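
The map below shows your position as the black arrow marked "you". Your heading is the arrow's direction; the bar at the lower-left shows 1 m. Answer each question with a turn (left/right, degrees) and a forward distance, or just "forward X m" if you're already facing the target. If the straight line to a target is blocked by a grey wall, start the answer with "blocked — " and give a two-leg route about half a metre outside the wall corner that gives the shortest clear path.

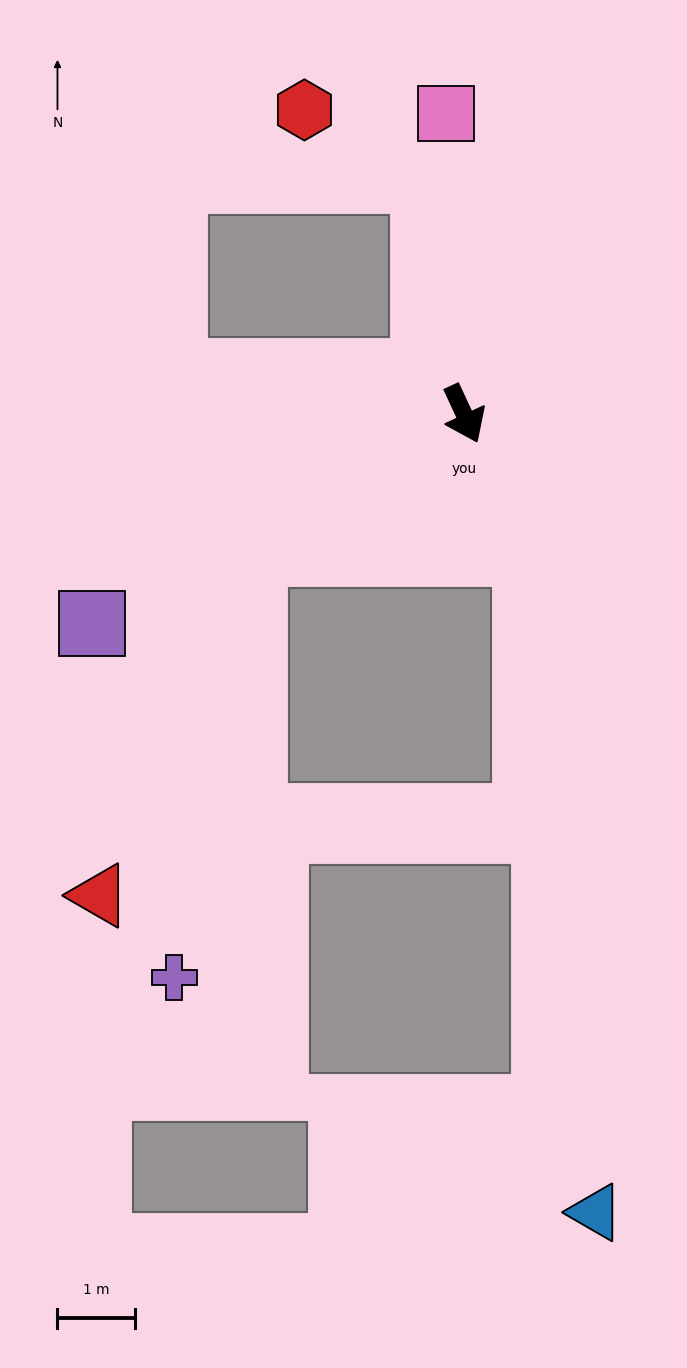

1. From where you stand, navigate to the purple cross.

blocked — turn right 81°, forward 3.2 m, then turn left 45°, forward 5.6 m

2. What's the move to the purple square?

turn right 86°, forward 5.5 m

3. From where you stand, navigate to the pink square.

turn left 159°, forward 3.9 m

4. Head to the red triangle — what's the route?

blocked — turn right 81°, forward 3.2 m, then turn left 32°, forward 4.9 m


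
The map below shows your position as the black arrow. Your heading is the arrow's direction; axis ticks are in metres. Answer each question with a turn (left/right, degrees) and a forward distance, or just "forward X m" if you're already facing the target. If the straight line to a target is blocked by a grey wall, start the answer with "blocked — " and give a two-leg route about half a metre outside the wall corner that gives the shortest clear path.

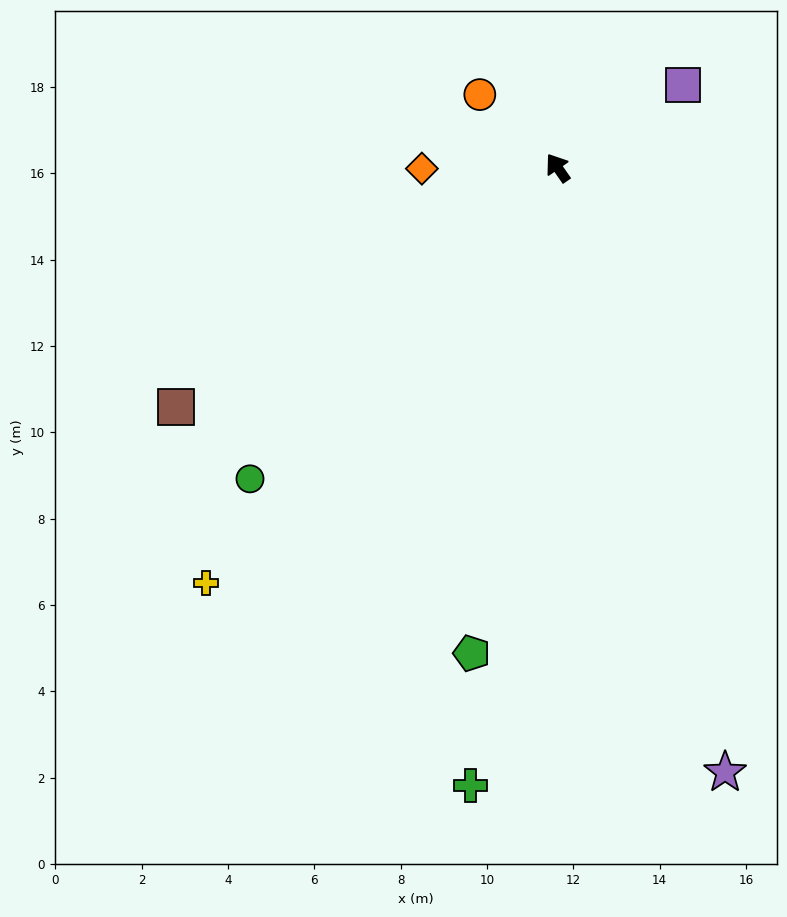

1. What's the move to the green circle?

turn left 100°, forward 10.1 m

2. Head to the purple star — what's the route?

turn left 161°, forward 14.5 m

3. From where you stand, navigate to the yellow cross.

turn left 105°, forward 12.6 m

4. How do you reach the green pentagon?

turn left 135°, forward 11.4 m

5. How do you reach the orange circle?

turn left 12°, forward 2.5 m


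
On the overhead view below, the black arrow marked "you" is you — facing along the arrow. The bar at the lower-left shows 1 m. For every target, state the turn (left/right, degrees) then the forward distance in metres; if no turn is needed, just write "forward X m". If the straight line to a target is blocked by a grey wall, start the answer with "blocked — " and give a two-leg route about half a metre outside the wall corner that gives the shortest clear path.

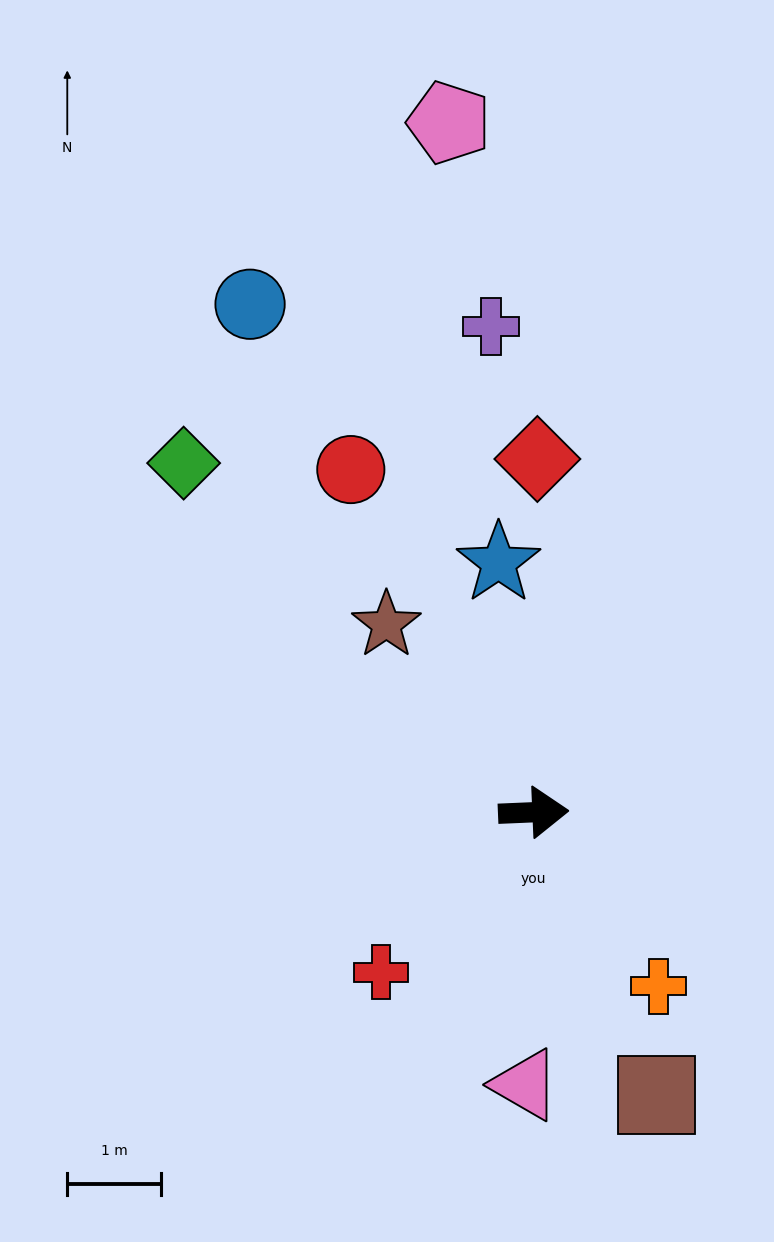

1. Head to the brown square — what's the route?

turn right 69°, forward 3.3 m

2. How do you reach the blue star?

turn left 96°, forward 2.7 m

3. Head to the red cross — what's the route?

turn right 136°, forward 2.4 m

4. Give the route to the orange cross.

turn right 57°, forward 2.3 m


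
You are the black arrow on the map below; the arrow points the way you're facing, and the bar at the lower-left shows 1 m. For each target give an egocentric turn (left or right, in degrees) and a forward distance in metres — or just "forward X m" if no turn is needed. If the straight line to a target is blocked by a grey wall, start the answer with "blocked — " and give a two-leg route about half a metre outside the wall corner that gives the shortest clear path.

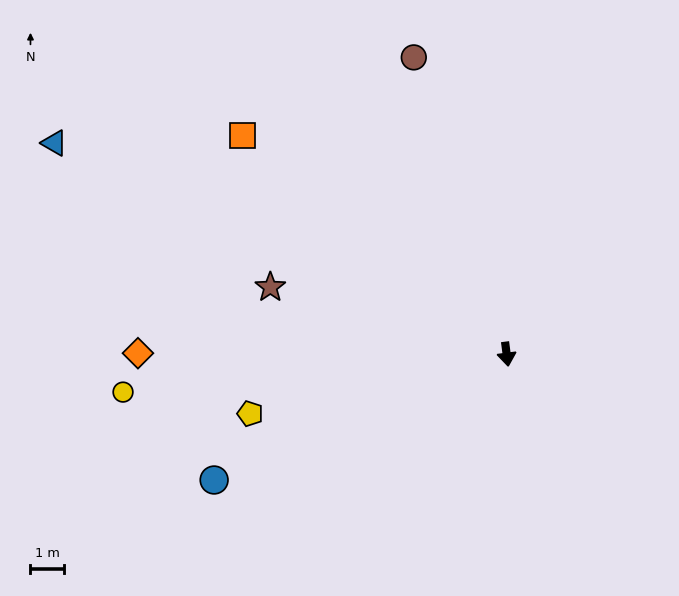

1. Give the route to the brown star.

turn right 113°, forward 7.3 m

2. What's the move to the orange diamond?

turn right 98°, forward 11.0 m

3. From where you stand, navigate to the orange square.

turn right 137°, forward 10.2 m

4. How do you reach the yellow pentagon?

turn right 84°, forward 7.8 m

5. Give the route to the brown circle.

turn right 170°, forward 9.2 m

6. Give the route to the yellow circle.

turn right 92°, forward 11.5 m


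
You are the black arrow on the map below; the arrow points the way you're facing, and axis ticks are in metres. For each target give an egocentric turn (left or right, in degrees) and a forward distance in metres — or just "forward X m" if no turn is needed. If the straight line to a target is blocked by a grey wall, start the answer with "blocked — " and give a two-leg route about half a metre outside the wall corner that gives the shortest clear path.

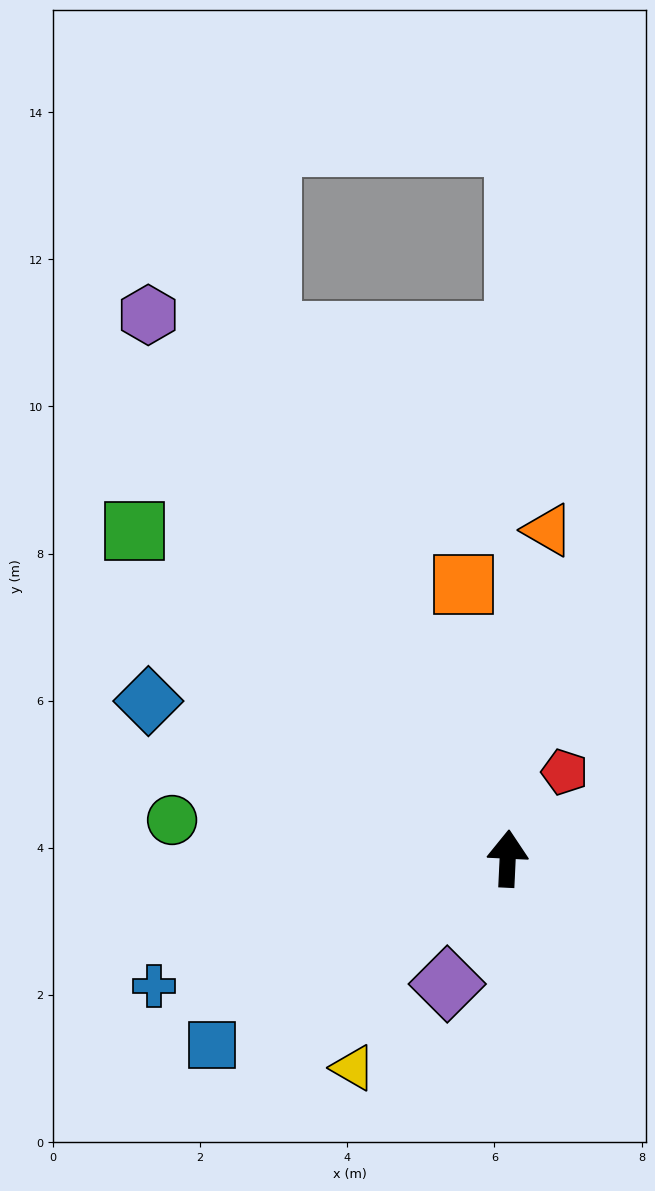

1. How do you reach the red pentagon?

turn right 31°, forward 1.4 m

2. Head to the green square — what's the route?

turn left 51°, forward 6.7 m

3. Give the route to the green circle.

turn left 86°, forward 4.6 m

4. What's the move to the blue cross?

turn left 113°, forward 5.1 m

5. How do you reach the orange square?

turn left 12°, forward 3.8 m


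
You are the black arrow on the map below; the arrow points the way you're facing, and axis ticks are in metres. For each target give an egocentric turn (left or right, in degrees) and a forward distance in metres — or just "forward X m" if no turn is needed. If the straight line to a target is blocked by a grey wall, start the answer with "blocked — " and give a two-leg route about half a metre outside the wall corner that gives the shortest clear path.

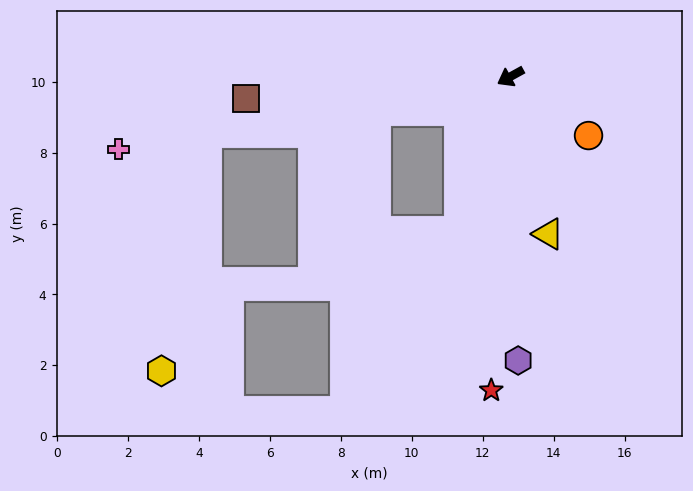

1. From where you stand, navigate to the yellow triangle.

turn left 75°, forward 4.6 m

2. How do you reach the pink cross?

turn right 18°, forward 11.2 m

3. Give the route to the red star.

turn left 58°, forward 8.9 m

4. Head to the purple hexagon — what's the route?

turn left 63°, forward 8.0 m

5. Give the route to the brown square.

turn right 24°, forward 7.5 m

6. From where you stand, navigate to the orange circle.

turn left 114°, forward 2.8 m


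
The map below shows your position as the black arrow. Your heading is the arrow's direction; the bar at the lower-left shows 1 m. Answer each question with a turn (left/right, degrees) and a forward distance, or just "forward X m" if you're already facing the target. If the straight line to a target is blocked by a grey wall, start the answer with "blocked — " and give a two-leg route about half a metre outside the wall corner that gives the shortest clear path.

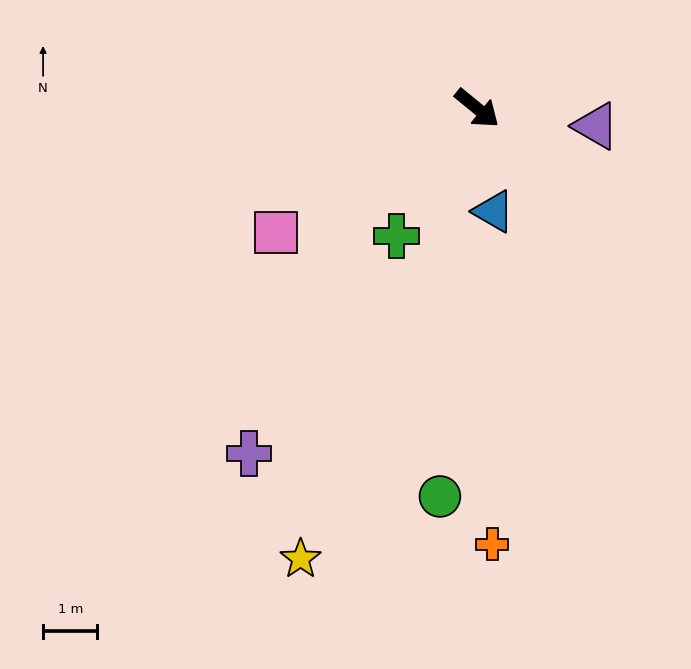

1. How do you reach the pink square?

turn right 109°, forward 4.4 m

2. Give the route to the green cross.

turn right 83°, forward 2.8 m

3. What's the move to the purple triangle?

turn left 31°, forward 2.2 m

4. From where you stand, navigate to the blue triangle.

turn right 42°, forward 1.9 m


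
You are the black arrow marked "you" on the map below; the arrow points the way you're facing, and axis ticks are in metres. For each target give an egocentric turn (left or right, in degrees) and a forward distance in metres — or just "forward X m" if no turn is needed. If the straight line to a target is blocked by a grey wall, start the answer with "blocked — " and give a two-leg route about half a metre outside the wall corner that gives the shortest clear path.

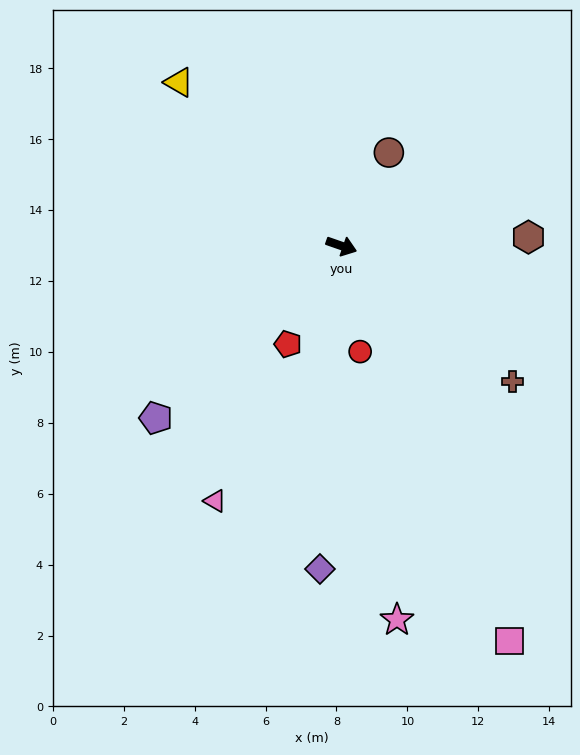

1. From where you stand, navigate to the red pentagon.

turn right 99°, forward 3.2 m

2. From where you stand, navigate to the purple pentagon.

turn right 118°, forward 7.1 m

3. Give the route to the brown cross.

turn right 19°, forward 6.2 m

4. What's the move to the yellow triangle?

turn left 154°, forward 6.5 m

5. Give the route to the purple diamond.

turn right 75°, forward 9.1 m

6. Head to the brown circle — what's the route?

turn left 82°, forward 3.0 m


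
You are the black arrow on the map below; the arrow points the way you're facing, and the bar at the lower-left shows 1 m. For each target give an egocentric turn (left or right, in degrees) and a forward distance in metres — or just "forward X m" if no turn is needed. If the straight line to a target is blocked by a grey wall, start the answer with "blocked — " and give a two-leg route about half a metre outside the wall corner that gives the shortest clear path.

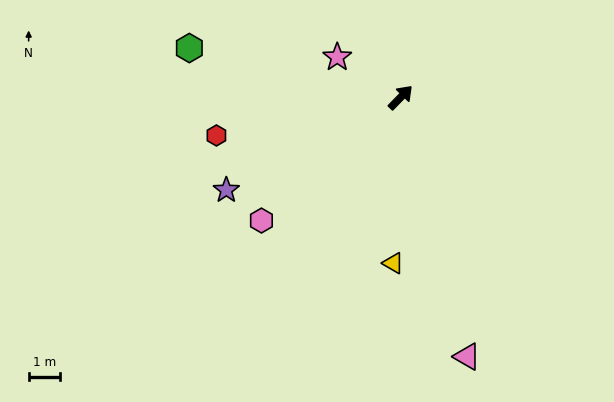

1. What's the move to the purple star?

turn left 162°, forward 6.2 m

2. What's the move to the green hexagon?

turn left 121°, forward 6.8 m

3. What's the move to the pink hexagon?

turn left 176°, forward 5.9 m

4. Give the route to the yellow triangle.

turn right 138°, forward 5.2 m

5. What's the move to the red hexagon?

turn left 146°, forward 5.9 m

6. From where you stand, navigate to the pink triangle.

turn right 121°, forward 8.4 m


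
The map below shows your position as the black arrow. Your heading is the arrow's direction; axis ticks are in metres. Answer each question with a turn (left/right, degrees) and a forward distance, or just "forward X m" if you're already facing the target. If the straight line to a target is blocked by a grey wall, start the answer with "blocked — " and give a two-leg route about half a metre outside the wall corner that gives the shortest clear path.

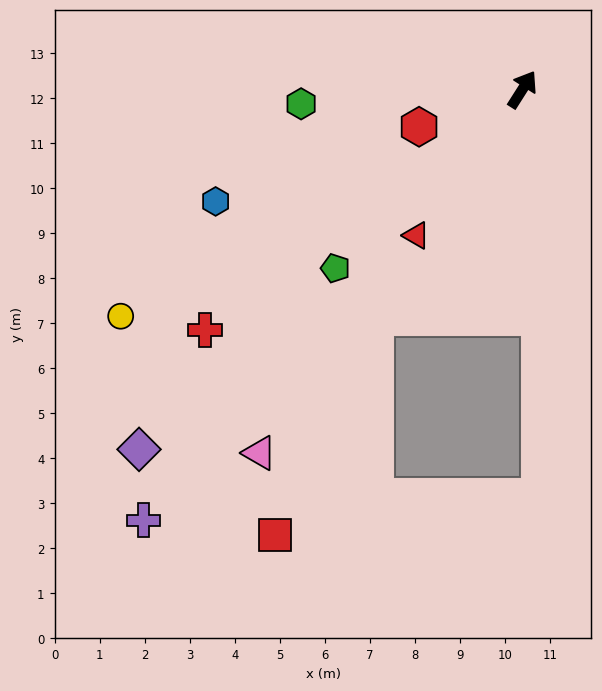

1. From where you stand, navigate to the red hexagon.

turn left 142°, forward 2.4 m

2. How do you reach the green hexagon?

turn left 126°, forward 4.9 m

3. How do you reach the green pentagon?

turn left 166°, forward 5.7 m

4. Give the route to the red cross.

turn left 160°, forward 8.8 m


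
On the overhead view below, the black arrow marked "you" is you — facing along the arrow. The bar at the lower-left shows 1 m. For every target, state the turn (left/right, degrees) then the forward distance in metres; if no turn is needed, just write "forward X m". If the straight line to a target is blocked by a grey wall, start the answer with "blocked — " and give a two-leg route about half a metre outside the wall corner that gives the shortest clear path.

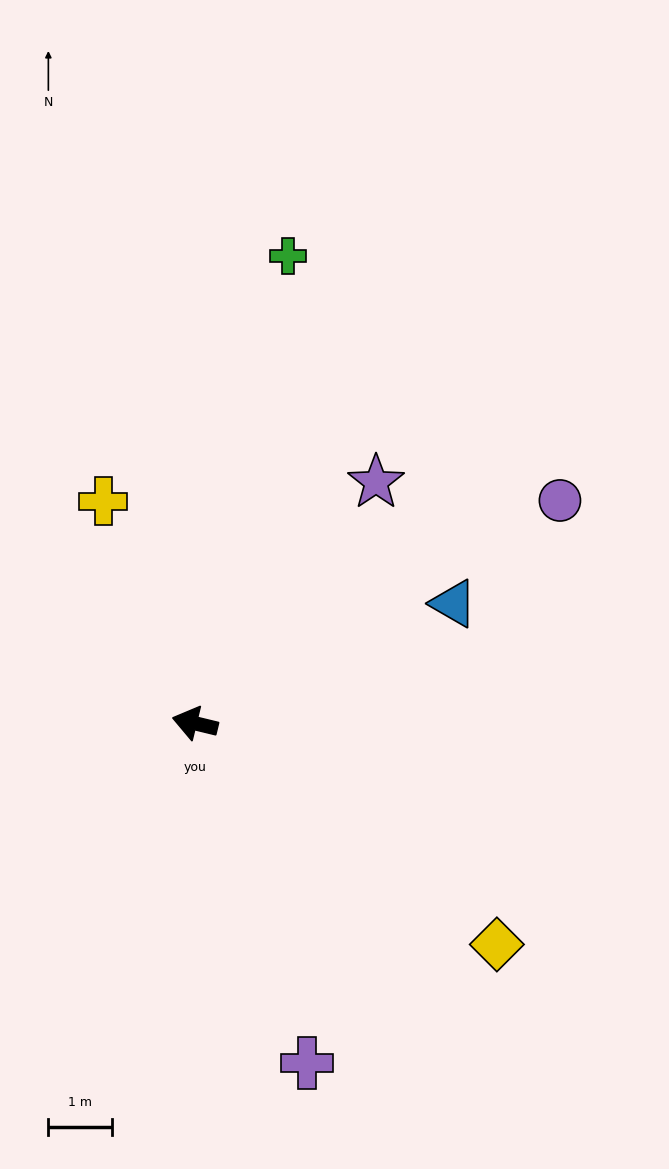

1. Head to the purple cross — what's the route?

turn left 122°, forward 5.6 m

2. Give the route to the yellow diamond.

turn left 157°, forward 5.9 m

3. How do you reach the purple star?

turn right 113°, forward 4.7 m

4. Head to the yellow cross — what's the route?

turn right 54°, forward 3.8 m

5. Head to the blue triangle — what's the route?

turn right 142°, forward 4.5 m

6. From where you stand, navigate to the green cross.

turn right 88°, forward 7.4 m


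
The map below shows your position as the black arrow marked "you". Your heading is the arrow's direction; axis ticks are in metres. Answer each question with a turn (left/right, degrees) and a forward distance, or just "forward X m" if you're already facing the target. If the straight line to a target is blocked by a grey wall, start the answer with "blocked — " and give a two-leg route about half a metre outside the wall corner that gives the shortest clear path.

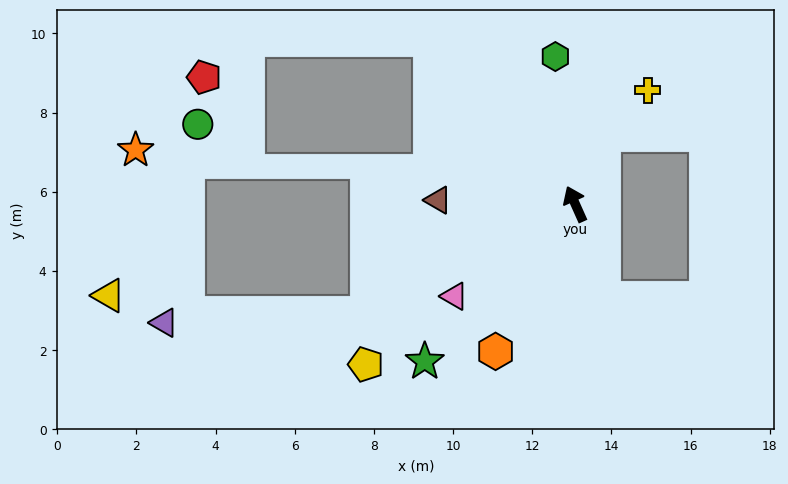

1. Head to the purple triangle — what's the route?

blocked — turn left 94°, forward 5.9 m, then turn right 25°, forward 5.1 m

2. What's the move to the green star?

turn left 112°, forward 5.5 m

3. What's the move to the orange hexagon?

turn left 128°, forward 4.2 m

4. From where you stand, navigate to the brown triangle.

turn left 64°, forward 3.5 m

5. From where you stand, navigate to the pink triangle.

turn left 103°, forward 3.8 m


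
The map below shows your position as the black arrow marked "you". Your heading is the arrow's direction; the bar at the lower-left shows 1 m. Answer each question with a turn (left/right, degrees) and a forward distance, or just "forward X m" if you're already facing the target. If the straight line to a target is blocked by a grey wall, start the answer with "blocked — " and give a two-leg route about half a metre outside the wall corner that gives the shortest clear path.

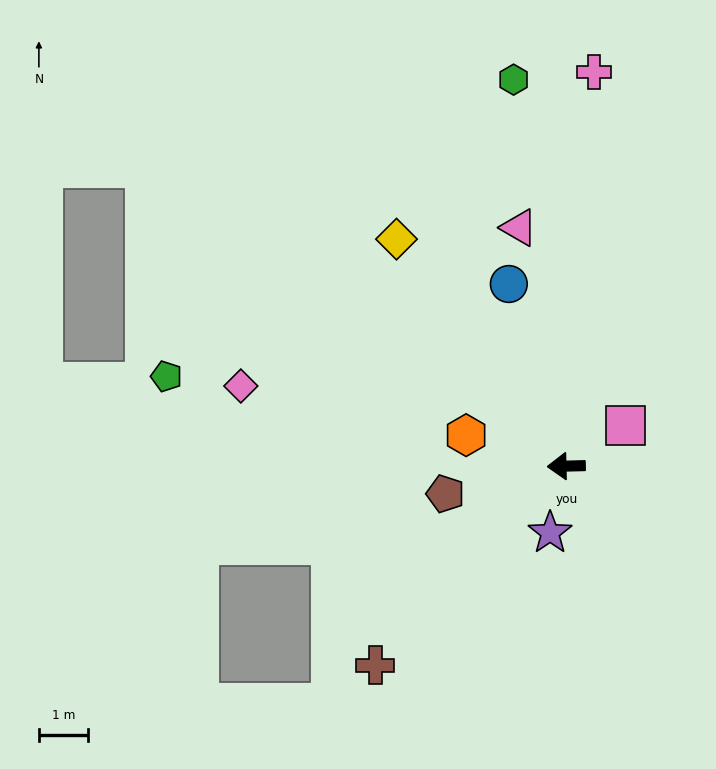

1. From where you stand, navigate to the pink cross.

turn right 95°, forward 8.1 m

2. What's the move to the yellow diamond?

turn right 55°, forward 5.8 m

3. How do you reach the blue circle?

turn right 74°, forward 3.9 m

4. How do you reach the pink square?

turn right 147°, forward 1.5 m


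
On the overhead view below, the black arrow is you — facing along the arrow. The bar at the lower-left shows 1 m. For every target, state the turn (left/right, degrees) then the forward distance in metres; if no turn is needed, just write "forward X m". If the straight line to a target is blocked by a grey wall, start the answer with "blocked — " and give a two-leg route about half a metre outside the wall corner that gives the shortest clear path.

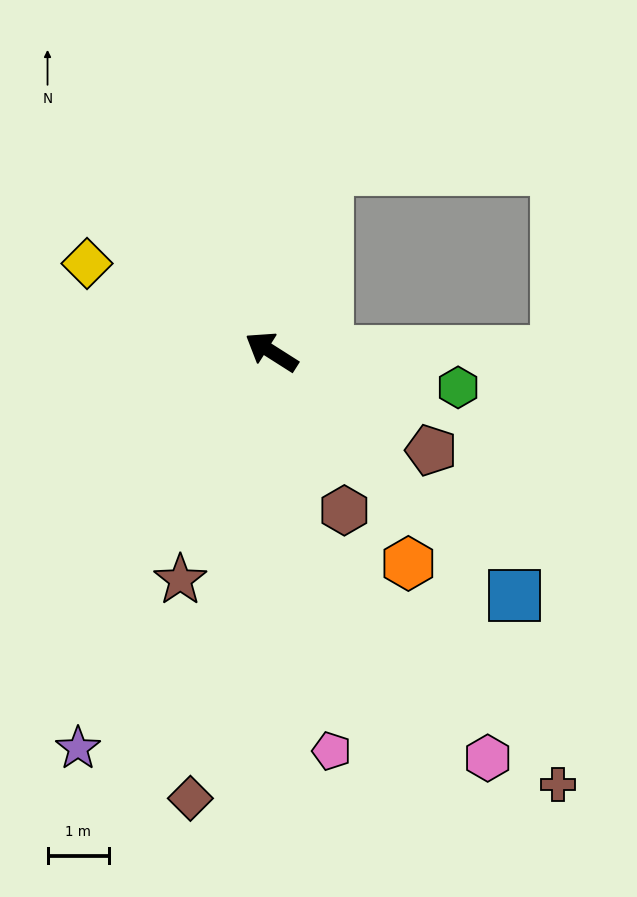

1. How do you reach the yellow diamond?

turn left 7°, forward 3.3 m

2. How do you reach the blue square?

turn left 167°, forward 5.6 m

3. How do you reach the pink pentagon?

turn left 131°, forward 6.6 m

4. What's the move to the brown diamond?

turn left 112°, forward 7.4 m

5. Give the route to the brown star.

turn left 101°, forward 4.0 m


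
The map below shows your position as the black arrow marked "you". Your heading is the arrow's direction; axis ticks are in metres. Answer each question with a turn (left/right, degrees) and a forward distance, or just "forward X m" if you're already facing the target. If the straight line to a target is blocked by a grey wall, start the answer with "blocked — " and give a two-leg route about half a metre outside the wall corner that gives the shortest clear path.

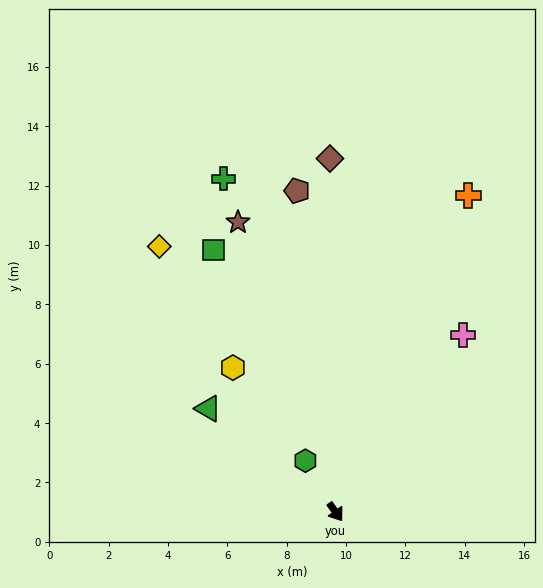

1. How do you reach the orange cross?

turn left 122°, forward 11.6 m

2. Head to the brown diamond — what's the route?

turn left 146°, forward 11.9 m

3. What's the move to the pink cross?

turn left 109°, forward 7.4 m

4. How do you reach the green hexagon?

turn left 175°, forward 2.0 m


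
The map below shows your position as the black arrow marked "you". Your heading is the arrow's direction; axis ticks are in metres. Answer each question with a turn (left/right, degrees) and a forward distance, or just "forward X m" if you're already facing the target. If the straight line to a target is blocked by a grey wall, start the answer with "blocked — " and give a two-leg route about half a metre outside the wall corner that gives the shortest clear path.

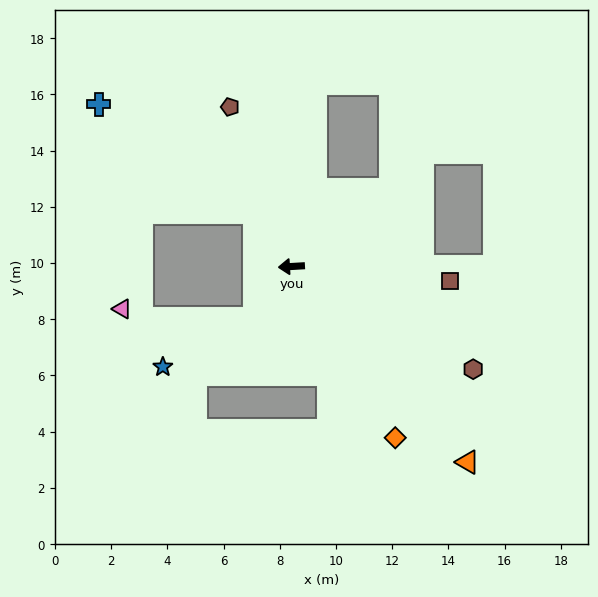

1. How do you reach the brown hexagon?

turn left 147°, forward 7.4 m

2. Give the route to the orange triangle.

turn left 129°, forward 9.4 m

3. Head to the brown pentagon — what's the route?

turn right 72°, forward 6.1 m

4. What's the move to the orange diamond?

turn left 118°, forward 7.1 m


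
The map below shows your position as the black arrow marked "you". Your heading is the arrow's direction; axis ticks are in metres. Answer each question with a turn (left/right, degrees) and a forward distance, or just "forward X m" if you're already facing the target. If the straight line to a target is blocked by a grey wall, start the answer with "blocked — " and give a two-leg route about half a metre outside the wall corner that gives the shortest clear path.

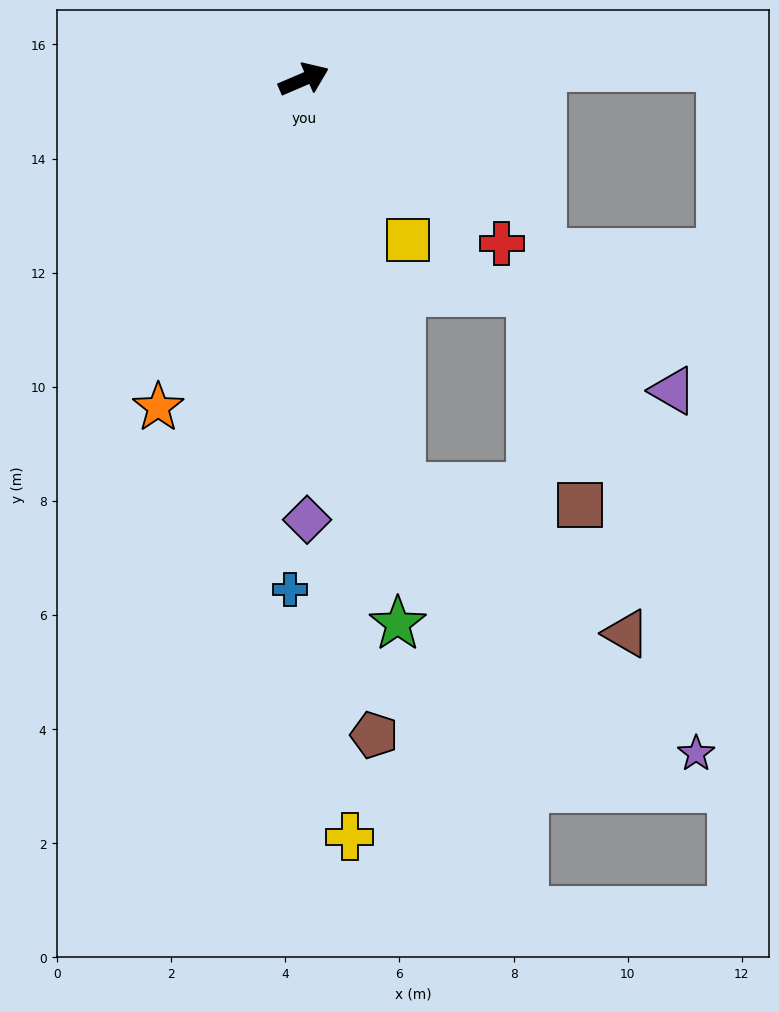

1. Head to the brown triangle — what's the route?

blocked — turn right 100°, forward 7.3 m, then turn left 44°, forward 4.7 m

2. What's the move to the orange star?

turn right 137°, forward 6.3 m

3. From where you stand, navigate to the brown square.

blocked — turn right 100°, forward 7.3 m, then turn left 71°, forward 3.2 m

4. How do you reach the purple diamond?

turn right 113°, forward 7.7 m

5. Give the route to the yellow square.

turn right 80°, forward 3.4 m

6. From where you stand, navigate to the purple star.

blocked — turn right 100°, forward 7.3 m, then turn left 35°, forward 7.0 m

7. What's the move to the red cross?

turn right 63°, forward 4.5 m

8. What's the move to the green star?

turn right 103°, forward 9.7 m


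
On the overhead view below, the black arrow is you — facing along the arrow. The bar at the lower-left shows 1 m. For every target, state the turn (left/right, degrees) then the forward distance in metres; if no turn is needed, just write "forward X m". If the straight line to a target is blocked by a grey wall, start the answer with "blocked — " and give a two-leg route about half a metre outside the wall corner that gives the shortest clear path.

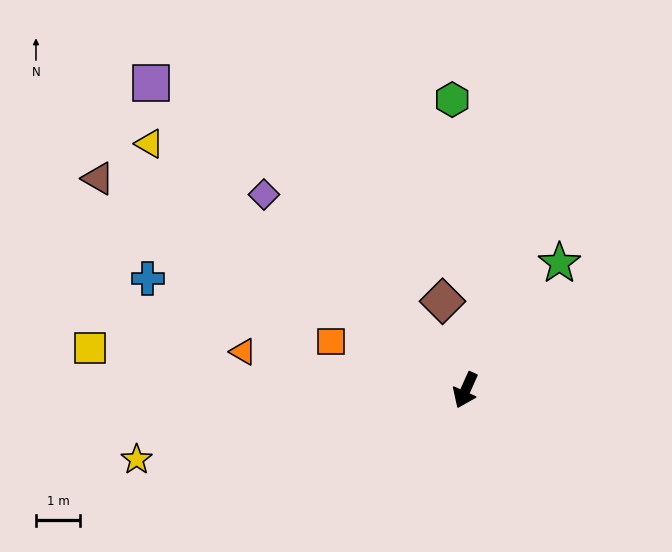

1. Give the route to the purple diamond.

turn right 110°, forward 6.3 m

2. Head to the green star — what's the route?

turn left 168°, forward 3.6 m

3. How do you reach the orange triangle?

turn right 76°, forward 5.1 m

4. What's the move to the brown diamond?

turn right 141°, forward 2.1 m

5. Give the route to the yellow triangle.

turn right 104°, forward 9.1 m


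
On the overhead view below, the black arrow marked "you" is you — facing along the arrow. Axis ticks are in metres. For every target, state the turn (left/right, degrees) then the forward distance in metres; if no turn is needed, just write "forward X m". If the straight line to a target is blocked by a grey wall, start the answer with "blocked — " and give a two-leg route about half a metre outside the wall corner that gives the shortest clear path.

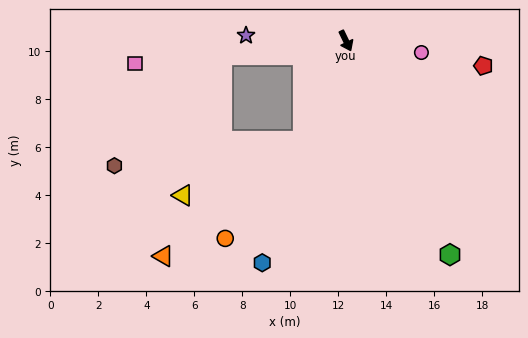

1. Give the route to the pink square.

turn right 110°, forward 8.8 m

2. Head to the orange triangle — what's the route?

blocked — turn right 49°, forward 4.6 m, then turn right 27°, forward 7.5 m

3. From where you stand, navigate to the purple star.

turn right 119°, forward 4.2 m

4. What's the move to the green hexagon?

forward 9.9 m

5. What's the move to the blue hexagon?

turn right 46°, forward 9.9 m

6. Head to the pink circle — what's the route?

turn left 55°, forward 3.2 m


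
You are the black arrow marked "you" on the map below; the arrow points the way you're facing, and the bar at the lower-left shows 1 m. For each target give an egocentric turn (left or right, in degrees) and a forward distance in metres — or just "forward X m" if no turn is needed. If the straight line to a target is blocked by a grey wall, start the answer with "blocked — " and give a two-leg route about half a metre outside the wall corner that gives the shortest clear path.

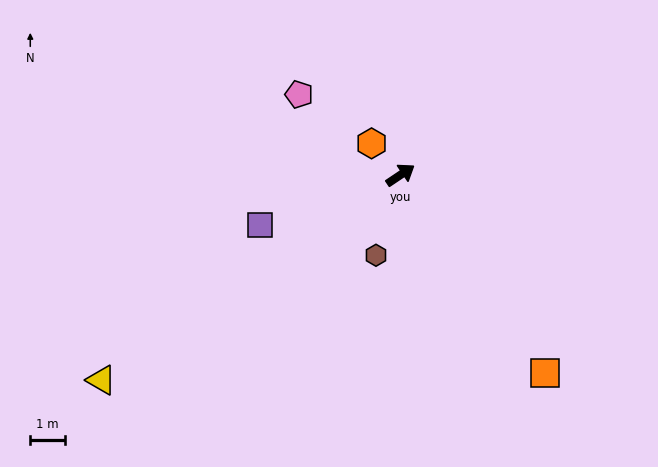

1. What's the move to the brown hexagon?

turn right 141°, forward 2.4 m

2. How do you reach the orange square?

turn right 88°, forward 7.0 m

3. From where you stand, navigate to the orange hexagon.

turn left 99°, forward 1.2 m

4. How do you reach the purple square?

turn left 166°, forward 4.3 m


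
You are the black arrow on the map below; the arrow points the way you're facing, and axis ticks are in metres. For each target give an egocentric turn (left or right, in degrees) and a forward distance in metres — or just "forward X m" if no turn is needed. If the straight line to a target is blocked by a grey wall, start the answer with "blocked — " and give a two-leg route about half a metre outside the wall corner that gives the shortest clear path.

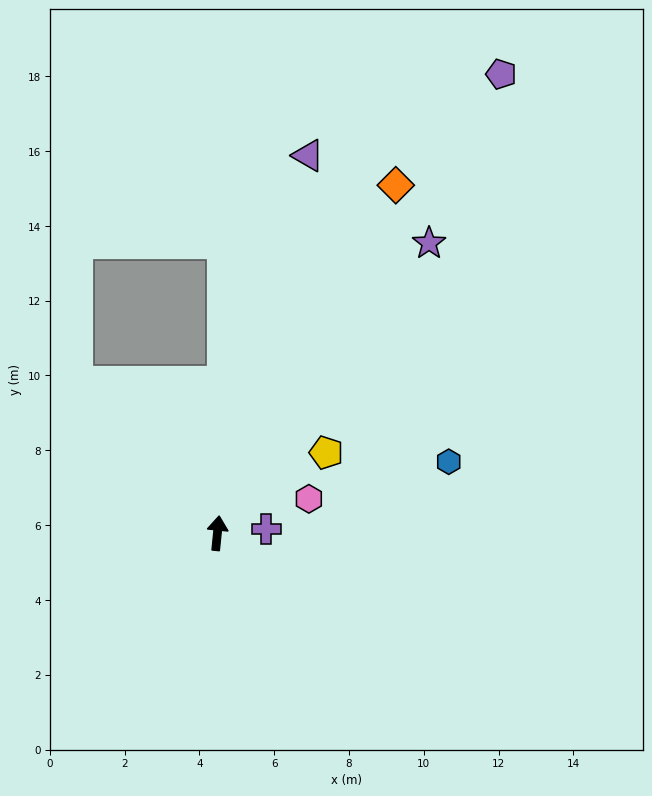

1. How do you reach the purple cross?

turn right 79°, forward 1.3 m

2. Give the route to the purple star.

turn right 30°, forward 9.6 m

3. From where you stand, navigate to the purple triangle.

turn right 8°, forward 10.4 m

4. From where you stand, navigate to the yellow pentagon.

turn right 48°, forward 3.6 m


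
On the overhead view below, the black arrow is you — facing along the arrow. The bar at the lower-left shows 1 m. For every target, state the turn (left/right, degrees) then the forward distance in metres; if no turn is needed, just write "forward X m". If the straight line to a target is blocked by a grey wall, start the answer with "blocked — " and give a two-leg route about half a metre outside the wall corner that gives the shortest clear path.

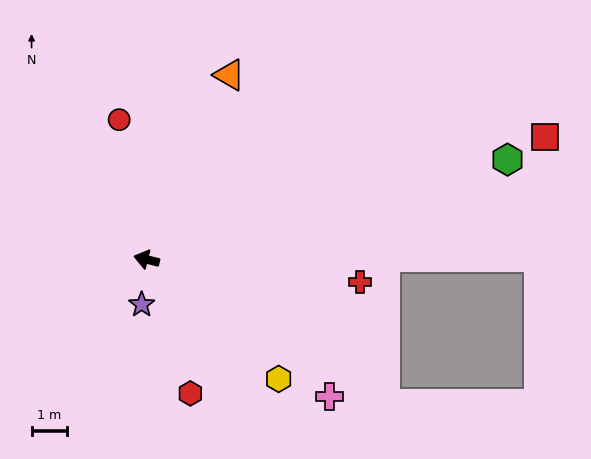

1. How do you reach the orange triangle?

turn right 100°, forward 5.7 m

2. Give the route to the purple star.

turn left 98°, forward 1.3 m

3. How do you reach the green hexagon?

turn right 150°, forward 10.5 m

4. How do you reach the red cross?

turn right 172°, forward 6.0 m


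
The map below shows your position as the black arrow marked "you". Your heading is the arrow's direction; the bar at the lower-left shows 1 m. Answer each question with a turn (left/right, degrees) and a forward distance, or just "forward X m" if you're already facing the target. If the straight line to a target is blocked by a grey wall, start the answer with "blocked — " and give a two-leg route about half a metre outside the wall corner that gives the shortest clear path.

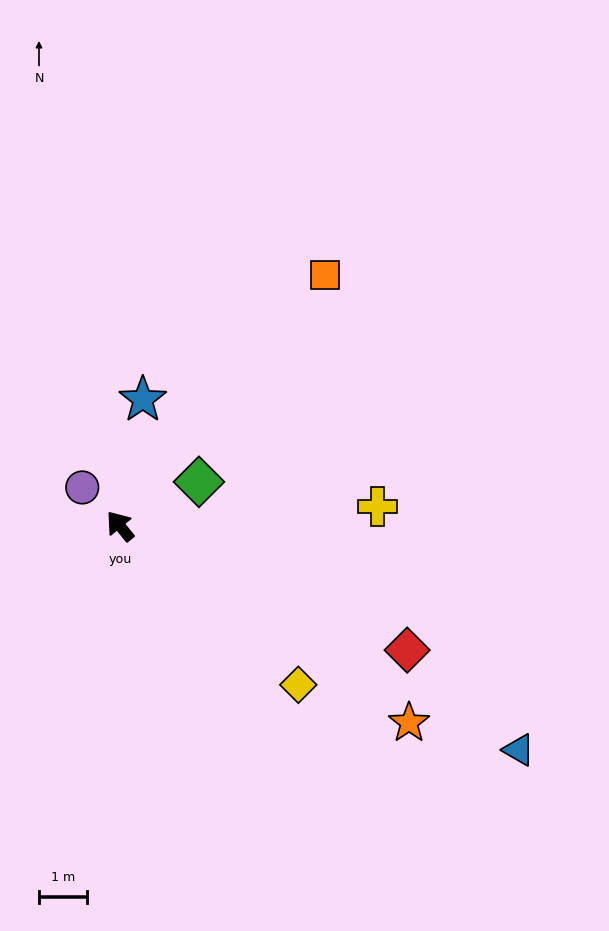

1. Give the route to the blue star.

turn right 49°, forward 2.7 m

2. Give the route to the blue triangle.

turn right 158°, forward 9.5 m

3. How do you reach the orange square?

turn right 78°, forward 6.7 m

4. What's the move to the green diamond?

turn right 100°, forward 1.9 m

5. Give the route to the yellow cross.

turn right 125°, forward 5.4 m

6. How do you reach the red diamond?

turn right 152°, forward 6.5 m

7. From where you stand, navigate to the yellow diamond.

turn right 171°, forward 5.0 m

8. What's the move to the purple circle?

turn left 5°, forward 1.1 m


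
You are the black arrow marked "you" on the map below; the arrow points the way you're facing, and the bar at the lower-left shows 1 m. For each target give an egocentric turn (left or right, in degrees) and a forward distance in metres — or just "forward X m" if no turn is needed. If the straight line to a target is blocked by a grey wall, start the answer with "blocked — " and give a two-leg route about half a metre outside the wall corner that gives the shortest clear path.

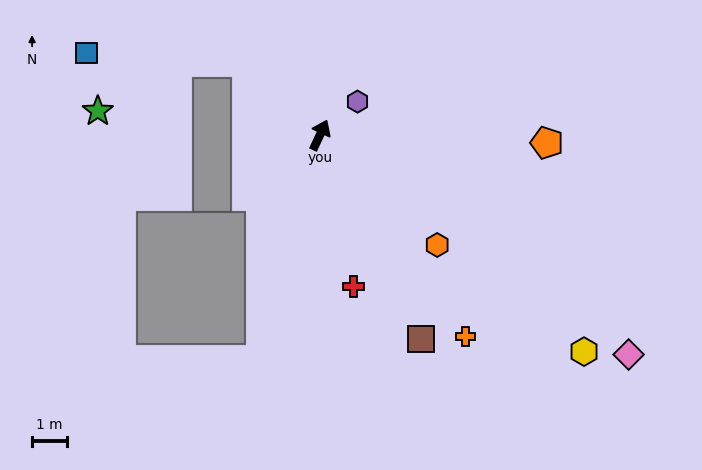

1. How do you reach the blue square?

blocked — turn left 70°, forward 2.9 m, then turn left 42°, forward 4.6 m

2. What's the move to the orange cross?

turn right 119°, forward 7.1 m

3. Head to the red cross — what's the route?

turn right 142°, forward 4.4 m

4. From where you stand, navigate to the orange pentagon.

turn right 67°, forward 6.5 m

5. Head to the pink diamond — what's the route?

turn right 100°, forward 10.8 m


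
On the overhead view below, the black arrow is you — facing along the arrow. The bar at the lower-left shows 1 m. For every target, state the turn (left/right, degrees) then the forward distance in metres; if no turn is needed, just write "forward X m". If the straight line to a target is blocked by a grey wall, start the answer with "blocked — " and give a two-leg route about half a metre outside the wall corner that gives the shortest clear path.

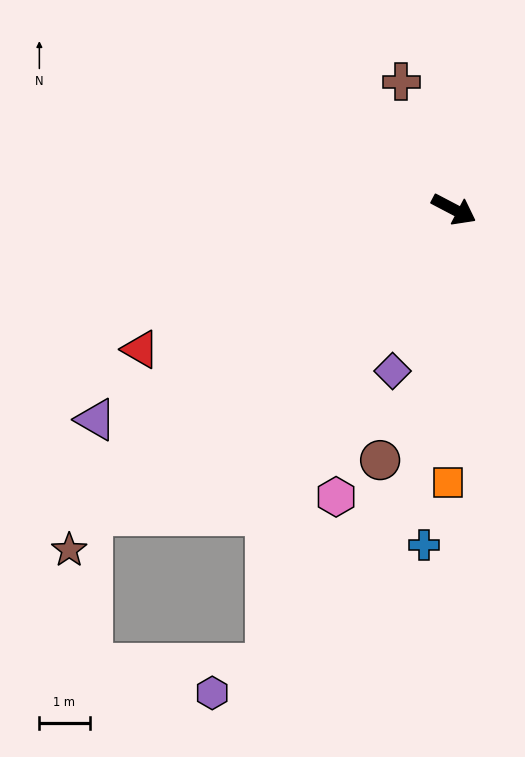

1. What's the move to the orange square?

turn right 64°, forward 5.4 m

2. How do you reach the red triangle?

turn right 128°, forward 6.8 m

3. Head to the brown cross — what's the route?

turn left 140°, forward 2.7 m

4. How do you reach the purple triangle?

turn right 122°, forward 8.3 m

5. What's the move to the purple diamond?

turn right 83°, forward 3.4 m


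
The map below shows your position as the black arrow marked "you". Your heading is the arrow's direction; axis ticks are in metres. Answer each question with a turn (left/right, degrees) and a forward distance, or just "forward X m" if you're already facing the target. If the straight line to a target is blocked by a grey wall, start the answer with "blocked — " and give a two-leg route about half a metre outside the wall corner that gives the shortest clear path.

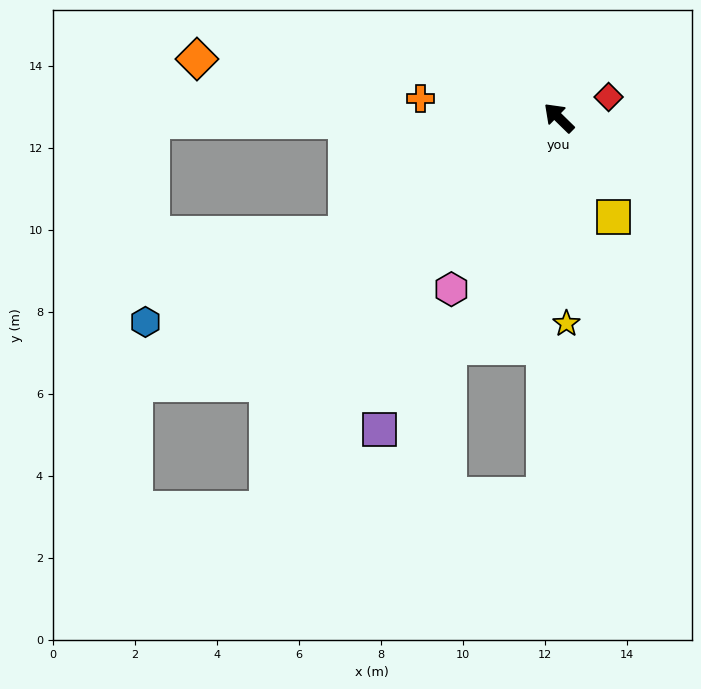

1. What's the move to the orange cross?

turn left 36°, forward 3.4 m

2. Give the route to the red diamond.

turn right 113°, forward 1.3 m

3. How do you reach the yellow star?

turn left 136°, forward 5.0 m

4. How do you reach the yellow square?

turn left 163°, forward 2.8 m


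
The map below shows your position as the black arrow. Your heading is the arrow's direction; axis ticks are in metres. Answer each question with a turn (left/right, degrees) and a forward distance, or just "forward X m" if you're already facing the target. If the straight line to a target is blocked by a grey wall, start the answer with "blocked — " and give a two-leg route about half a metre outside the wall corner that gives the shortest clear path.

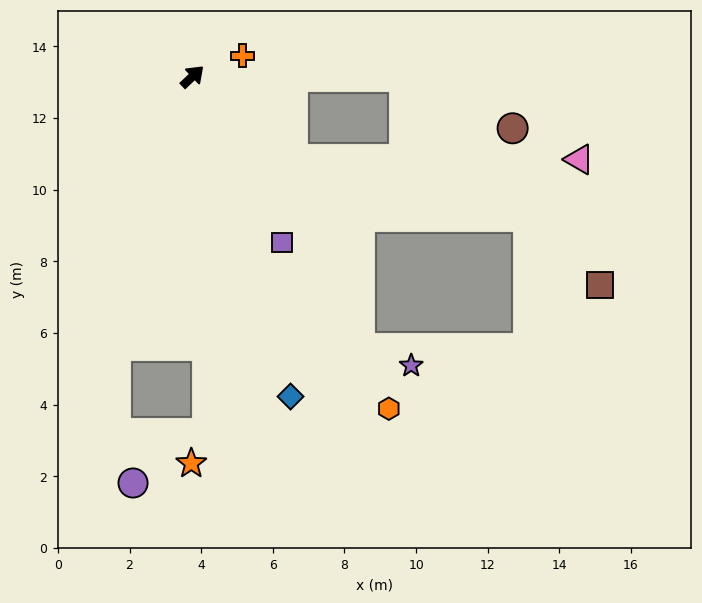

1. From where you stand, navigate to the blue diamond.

turn right 116°, forward 9.3 m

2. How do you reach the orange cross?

turn right 21°, forward 1.5 m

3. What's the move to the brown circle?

blocked — turn right 43°, forward 5.9 m, then turn right 26°, forward 3.4 m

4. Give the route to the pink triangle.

blocked — turn right 83°, forward 3.6 m, then turn left 39°, forward 8.0 m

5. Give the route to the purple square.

turn right 105°, forward 5.3 m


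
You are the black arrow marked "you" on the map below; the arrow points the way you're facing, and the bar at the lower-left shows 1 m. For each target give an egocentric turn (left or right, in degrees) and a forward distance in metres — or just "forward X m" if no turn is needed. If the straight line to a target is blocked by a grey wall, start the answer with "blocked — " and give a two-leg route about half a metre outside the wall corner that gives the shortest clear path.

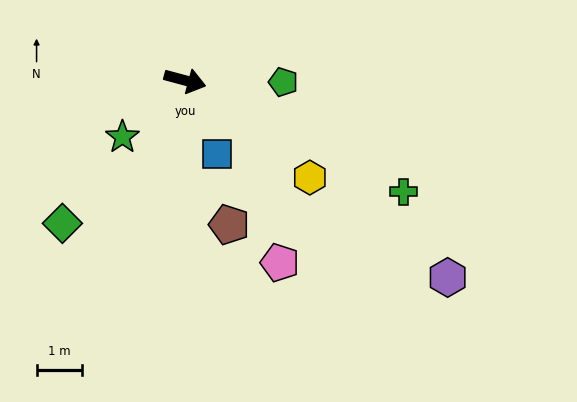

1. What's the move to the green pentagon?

turn left 14°, forward 2.2 m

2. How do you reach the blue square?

turn right 52°, forward 1.8 m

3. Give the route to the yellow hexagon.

turn right 23°, forward 3.5 m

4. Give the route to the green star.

turn right 123°, forward 1.9 m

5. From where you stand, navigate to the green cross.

turn right 12°, forward 5.4 m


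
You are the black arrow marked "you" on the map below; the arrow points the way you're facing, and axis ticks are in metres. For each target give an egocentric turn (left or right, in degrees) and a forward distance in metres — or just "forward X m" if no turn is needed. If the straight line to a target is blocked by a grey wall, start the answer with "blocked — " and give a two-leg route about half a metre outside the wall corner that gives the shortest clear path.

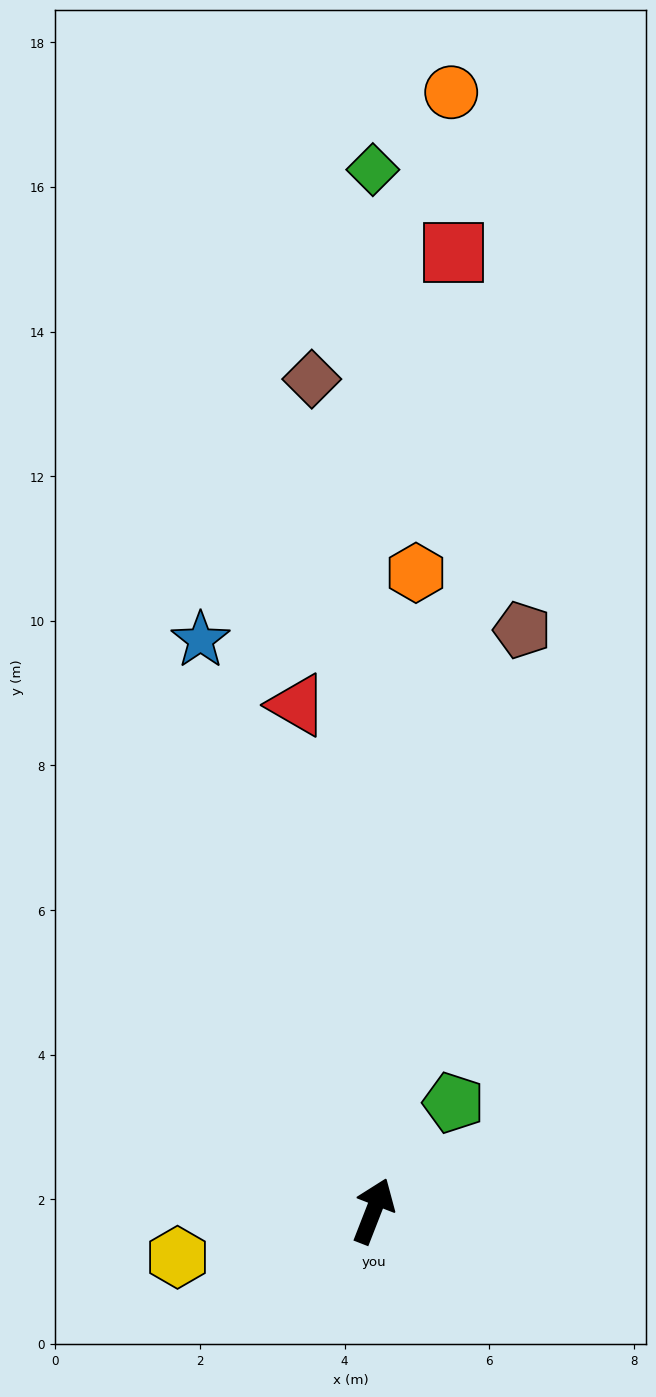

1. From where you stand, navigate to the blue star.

turn left 38°, forward 8.3 m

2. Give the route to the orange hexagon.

turn left 18°, forward 8.8 m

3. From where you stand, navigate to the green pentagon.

turn right 15°, forward 1.9 m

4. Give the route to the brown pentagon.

turn left 7°, forward 8.3 m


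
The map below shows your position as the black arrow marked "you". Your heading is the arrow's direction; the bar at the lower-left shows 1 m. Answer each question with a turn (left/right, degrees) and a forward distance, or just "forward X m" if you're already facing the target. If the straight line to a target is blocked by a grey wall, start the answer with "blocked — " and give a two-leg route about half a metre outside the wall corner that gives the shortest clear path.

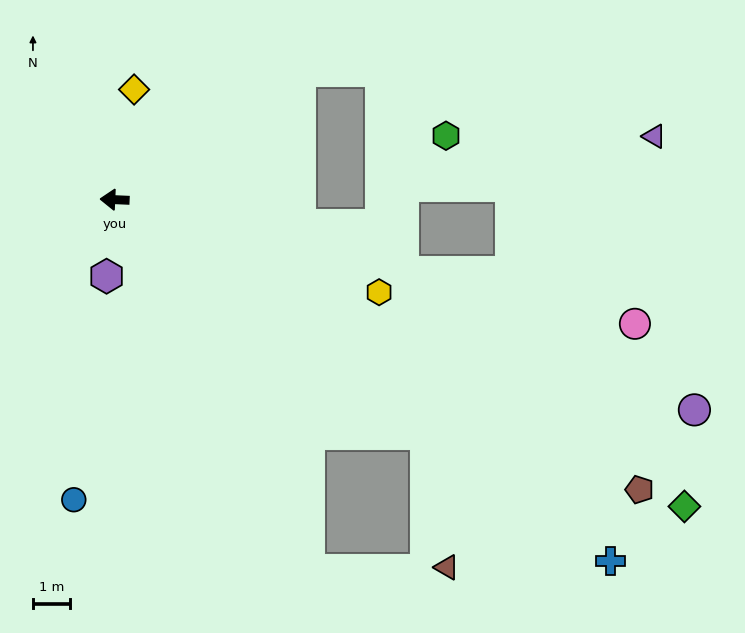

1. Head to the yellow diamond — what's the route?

turn right 97°, forward 3.0 m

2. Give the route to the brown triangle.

blocked — turn left 146°, forward 10.4 m, then turn right 44°, forward 3.6 m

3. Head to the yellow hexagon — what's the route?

turn left 163°, forward 7.5 m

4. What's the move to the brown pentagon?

turn left 154°, forward 16.0 m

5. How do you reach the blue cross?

turn left 146°, forward 16.4 m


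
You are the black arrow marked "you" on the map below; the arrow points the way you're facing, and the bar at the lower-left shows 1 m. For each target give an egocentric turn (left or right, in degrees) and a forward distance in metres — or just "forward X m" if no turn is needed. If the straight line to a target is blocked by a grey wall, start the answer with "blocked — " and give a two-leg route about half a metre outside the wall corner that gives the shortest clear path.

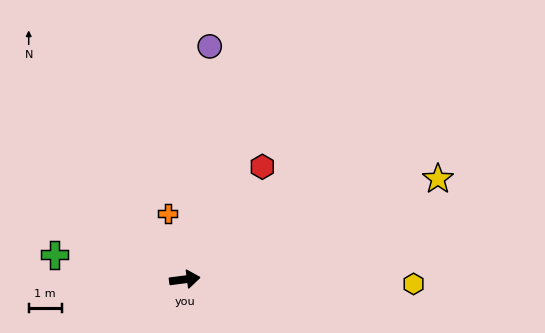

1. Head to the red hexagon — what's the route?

turn left 48°, forward 4.2 m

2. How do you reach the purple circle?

turn left 77°, forward 7.1 m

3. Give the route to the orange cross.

turn left 97°, forward 2.1 m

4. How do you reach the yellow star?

turn left 14°, forward 8.3 m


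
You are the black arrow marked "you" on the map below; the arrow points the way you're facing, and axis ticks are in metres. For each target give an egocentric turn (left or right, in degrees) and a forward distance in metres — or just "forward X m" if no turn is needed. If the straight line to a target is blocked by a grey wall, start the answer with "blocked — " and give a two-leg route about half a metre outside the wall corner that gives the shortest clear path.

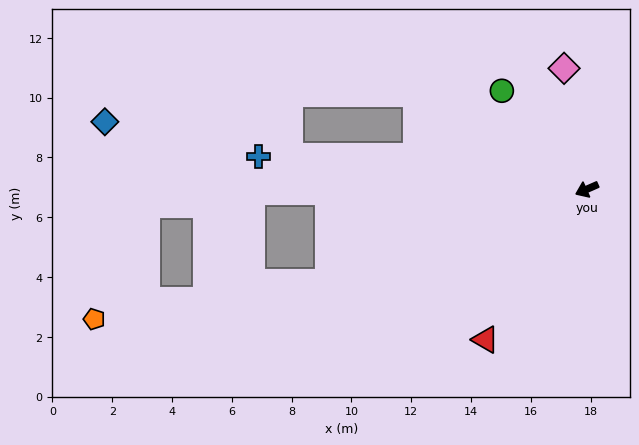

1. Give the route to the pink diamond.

turn right 103°, forward 4.1 m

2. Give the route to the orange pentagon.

blocked — turn right 4°, forward 9.2 m, then turn right 11°, forward 7.9 m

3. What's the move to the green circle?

turn right 73°, forward 4.4 m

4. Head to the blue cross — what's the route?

turn right 29°, forward 11.0 m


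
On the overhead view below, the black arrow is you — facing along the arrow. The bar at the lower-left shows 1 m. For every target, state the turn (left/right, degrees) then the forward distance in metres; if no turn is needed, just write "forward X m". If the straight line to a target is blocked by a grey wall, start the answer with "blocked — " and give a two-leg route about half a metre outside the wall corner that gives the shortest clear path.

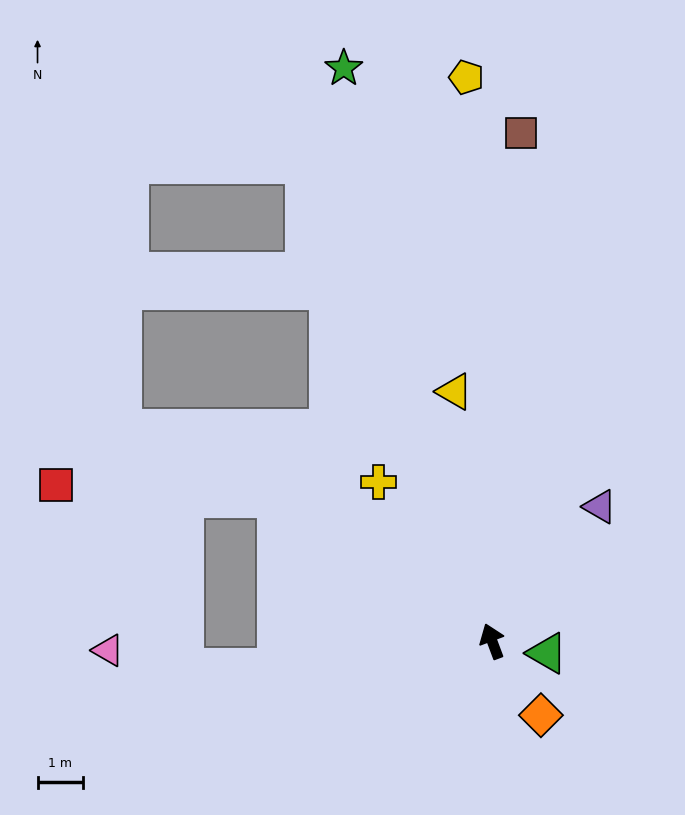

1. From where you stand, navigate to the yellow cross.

turn left 15°, forward 4.3 m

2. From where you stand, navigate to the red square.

blocked — turn left 36°, forward 5.6 m, then turn left 30°, forward 4.8 m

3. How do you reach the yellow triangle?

turn right 12°, forward 5.5 m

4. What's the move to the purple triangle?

turn right 59°, forward 3.8 m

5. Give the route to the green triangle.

turn right 123°, forward 1.2 m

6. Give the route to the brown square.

turn right 24°, forward 11.1 m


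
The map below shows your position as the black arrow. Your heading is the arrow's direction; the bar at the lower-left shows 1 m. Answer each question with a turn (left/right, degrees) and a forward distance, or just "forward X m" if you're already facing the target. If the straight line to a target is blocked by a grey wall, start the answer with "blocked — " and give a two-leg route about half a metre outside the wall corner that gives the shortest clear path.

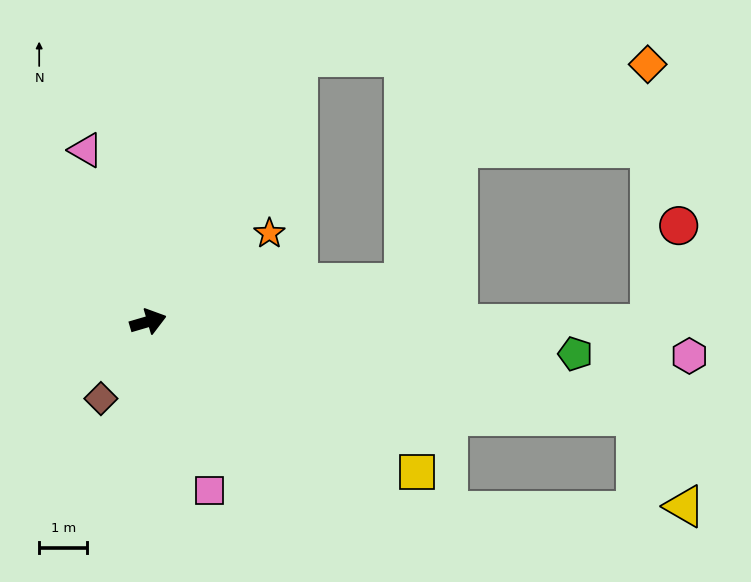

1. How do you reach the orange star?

turn left 20°, forward 3.1 m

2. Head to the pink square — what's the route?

turn right 86°, forward 3.8 m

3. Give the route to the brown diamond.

turn right 138°, forward 1.9 m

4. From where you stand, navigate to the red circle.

blocked — turn right 17°, forward 10.5 m, then turn left 75°, forward 2.2 m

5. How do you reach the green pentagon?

turn right 21°, forward 8.9 m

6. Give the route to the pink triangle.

turn left 94°, forward 3.8 m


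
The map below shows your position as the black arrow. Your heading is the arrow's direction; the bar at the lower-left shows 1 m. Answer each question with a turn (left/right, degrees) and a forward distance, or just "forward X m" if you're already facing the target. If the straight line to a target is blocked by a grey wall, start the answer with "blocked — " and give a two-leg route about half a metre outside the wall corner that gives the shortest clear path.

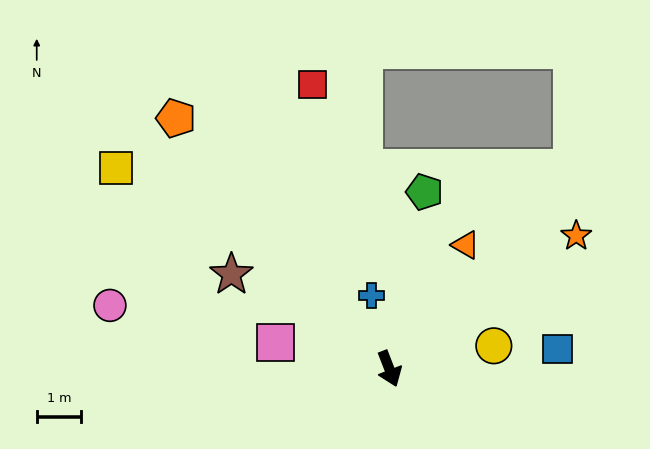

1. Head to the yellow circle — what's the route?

turn left 81°, forward 2.4 m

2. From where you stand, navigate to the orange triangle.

turn left 127°, forward 3.3 m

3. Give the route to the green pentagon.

turn left 148°, forward 4.1 m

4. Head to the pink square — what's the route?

turn right 124°, forward 2.6 m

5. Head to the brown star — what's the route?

turn right 142°, forward 4.2 m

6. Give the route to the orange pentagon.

turn right 161°, forward 7.4 m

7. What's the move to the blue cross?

turn left 173°, forward 1.7 m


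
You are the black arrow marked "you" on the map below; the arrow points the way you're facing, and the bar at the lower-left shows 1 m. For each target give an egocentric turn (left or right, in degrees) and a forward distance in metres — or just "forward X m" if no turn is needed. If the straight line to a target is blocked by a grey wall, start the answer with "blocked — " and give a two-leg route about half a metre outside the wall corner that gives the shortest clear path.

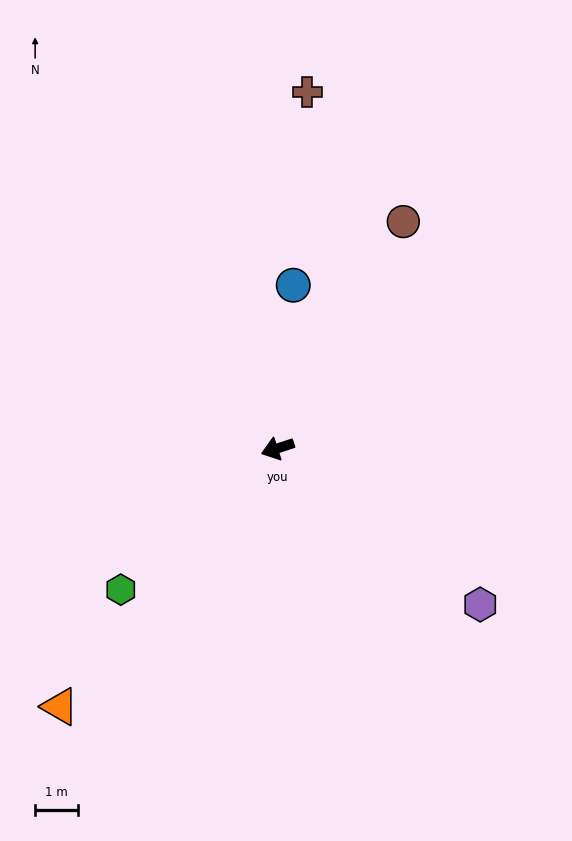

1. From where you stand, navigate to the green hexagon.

turn left 24°, forward 4.9 m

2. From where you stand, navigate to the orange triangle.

turn left 32°, forward 7.9 m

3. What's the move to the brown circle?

turn right 137°, forward 6.0 m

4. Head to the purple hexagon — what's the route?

turn left 124°, forward 6.0 m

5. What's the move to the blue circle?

turn right 114°, forward 3.8 m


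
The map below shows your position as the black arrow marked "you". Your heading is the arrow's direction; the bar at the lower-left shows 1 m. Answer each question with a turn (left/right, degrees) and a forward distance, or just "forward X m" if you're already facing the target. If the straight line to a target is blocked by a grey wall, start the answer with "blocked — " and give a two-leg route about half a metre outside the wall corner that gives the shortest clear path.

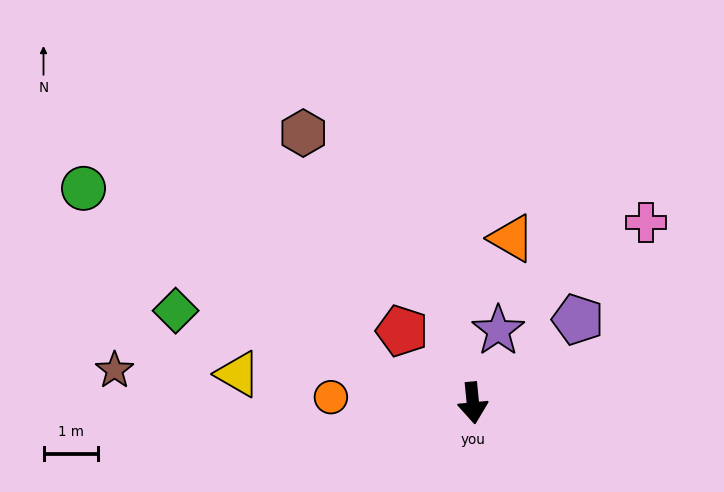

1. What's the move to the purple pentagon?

turn left 123°, forward 2.5 m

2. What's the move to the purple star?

turn left 155°, forward 1.4 m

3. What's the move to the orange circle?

turn right 98°, forward 2.6 m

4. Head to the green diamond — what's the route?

turn right 113°, forward 5.7 m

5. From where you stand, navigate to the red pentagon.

turn right 141°, forward 1.9 m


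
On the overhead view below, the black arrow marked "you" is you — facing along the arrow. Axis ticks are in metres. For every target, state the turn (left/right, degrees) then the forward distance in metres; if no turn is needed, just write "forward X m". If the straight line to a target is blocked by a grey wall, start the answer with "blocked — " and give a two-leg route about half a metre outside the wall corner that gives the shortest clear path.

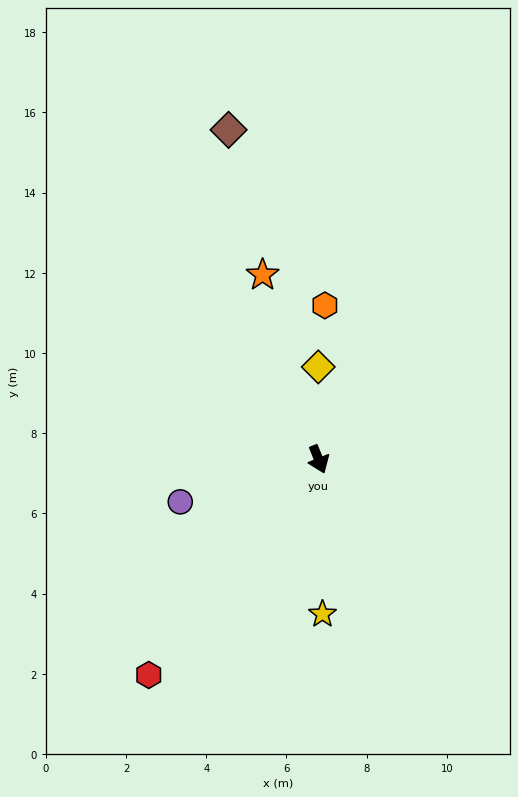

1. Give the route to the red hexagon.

turn right 60°, forward 6.8 m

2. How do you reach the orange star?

turn left 175°, forward 4.8 m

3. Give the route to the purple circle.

turn right 95°, forward 3.6 m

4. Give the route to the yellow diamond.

turn left 158°, forward 2.3 m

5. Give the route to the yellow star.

turn right 20°, forward 3.9 m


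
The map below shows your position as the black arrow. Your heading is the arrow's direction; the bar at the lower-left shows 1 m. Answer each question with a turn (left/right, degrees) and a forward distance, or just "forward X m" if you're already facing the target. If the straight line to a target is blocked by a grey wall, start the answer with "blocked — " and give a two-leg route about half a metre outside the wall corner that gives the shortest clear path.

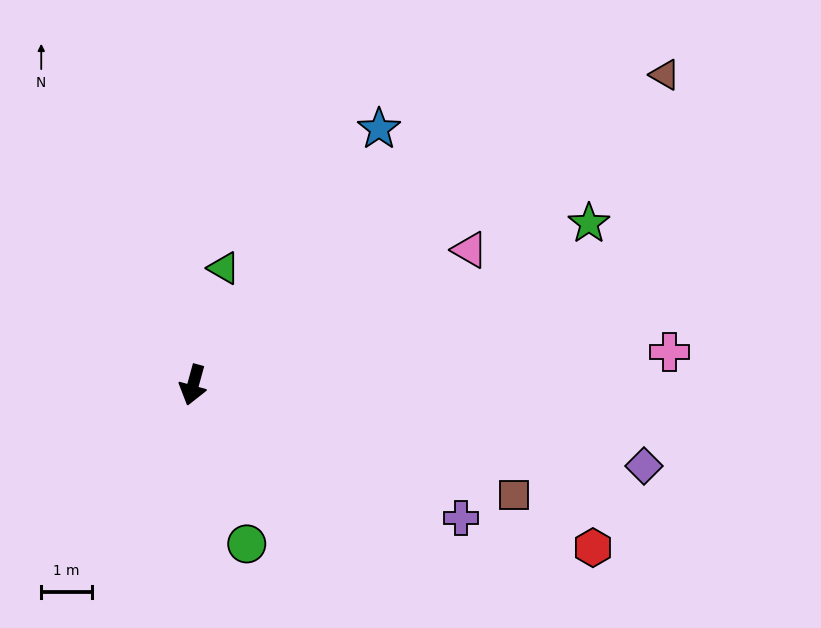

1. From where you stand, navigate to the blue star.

turn left 159°, forward 6.3 m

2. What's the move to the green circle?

turn left 34°, forward 3.3 m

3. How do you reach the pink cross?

turn left 109°, forward 9.4 m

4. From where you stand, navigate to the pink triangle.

turn left 131°, forward 6.1 m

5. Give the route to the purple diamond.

turn left 95°, forward 9.1 m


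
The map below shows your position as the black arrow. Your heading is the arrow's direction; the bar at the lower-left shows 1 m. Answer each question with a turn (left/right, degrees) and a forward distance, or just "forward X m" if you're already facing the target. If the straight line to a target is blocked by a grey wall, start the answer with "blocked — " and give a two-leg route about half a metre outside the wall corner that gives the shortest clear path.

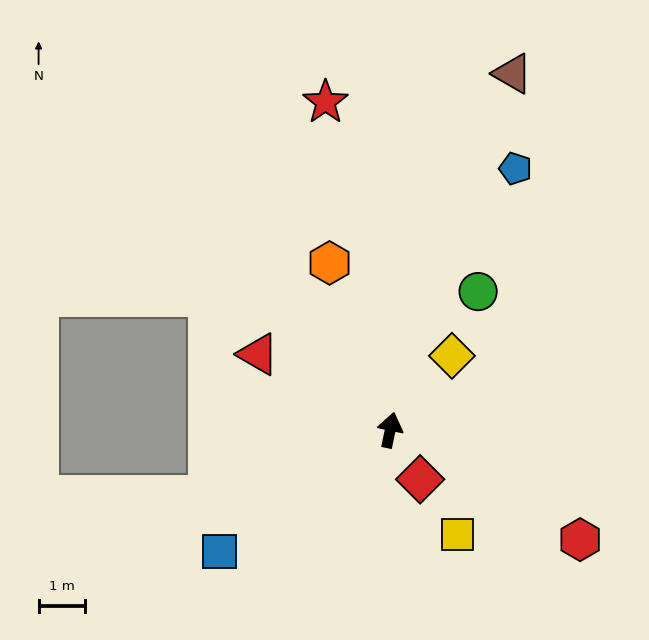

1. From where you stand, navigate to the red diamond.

turn right 137°, forward 1.2 m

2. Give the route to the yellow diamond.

turn right 28°, forward 2.1 m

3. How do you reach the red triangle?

turn left 72°, forward 3.3 m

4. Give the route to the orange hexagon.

turn left 32°, forward 3.8 m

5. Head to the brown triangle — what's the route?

turn right 7°, forward 8.1 m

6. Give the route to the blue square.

turn left 137°, forward 4.5 m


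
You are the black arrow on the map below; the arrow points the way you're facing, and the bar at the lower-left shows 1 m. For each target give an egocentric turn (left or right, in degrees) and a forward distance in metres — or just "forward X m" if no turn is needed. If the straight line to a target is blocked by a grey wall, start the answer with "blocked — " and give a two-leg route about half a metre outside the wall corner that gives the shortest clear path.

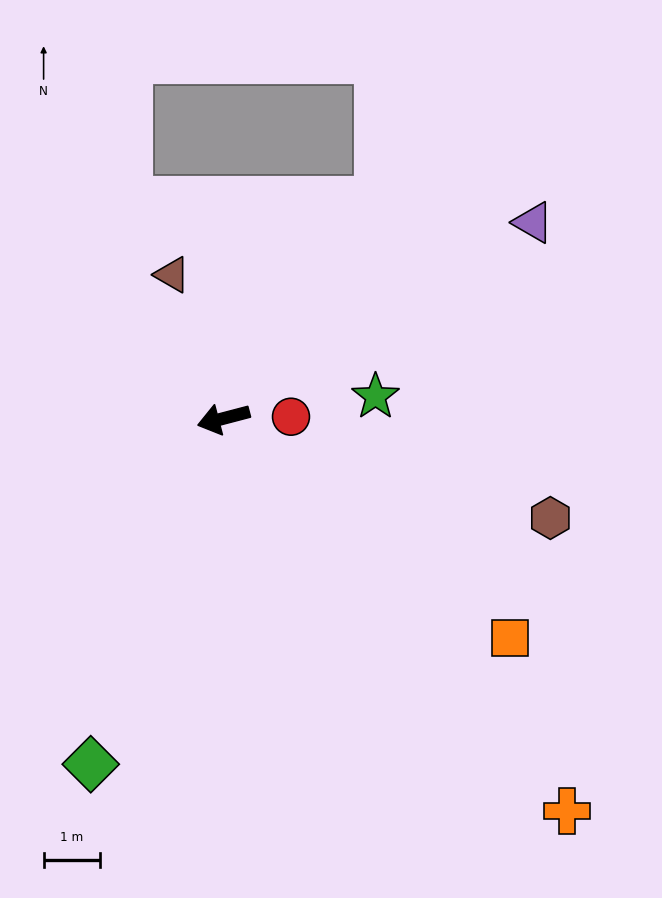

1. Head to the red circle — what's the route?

turn left 167°, forward 1.2 m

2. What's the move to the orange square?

turn left 128°, forward 6.4 m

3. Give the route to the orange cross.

turn left 117°, forward 9.2 m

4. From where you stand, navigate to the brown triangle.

turn right 85°, forward 2.7 m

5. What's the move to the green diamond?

turn left 54°, forward 6.5 m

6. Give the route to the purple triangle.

turn right 162°, forward 6.5 m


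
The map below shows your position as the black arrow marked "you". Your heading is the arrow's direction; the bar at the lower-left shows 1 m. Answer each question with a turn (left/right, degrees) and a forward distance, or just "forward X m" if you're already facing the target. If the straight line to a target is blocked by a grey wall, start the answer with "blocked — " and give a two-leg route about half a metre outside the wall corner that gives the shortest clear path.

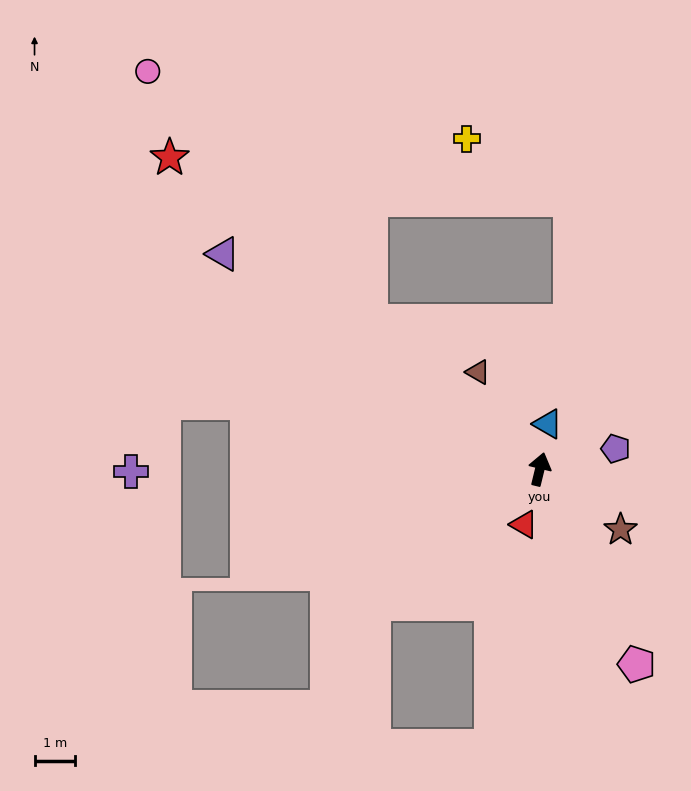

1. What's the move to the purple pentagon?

turn right 61°, forward 1.9 m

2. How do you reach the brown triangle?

turn left 46°, forward 2.8 m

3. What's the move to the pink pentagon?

turn right 140°, forward 5.3 m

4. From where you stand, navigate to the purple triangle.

turn left 69°, forward 9.4 m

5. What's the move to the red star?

turn left 64°, forward 11.9 m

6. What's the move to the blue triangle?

turn left 4°, forward 1.1 m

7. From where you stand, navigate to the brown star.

turn right 113°, forward 2.5 m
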